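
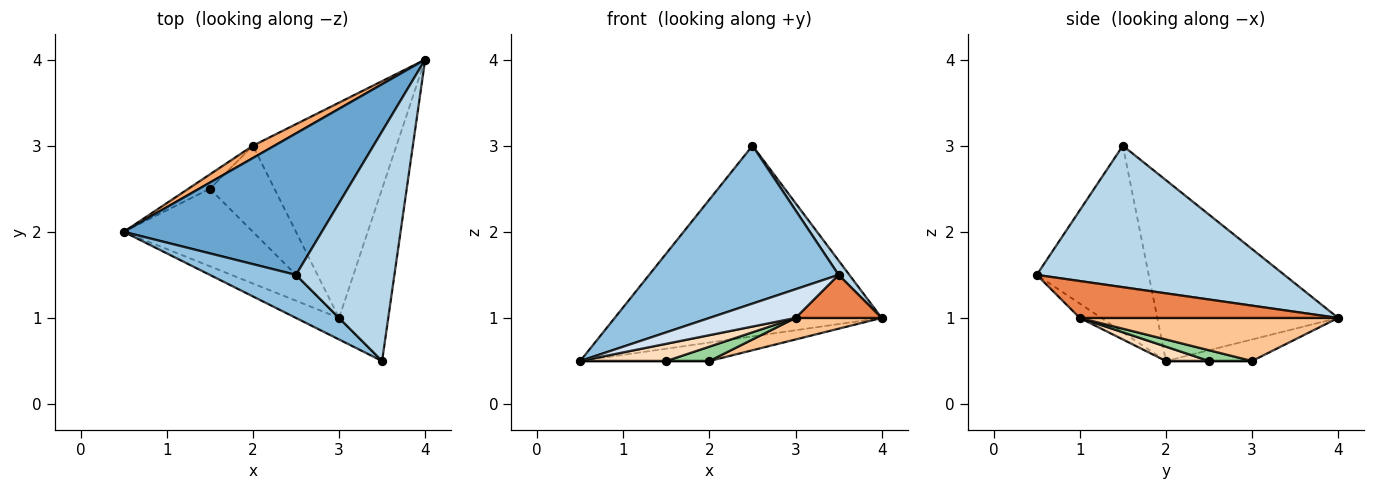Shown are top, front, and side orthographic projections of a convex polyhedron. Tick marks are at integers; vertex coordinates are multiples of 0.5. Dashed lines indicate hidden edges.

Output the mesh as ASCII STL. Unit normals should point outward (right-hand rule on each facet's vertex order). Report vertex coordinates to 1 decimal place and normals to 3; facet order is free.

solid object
 facet normal -0.478 0.705 0.523
  outer loop
   vertex 2.5 1.5 3.0
   vertex 4.0 4.0 1.0
   vertex 0.5 2.0 0.5
  endloop
 endfacet
 facet normal -0.495 -0.838 0.229
  outer loop
   vertex 2.5 1.5 3.0
   vertex 0.5 2.0 0.5
   vertex 3.5 0.5 1.5
  endloop
 endfacet
 facet normal 0.820 -0.036 0.571
  outer loop
   vertex 2.5 1.5 3.0
   vertex 3.5 0.5 1.5
   vertex 4.0 4.0 1.0
  endloop
 endfacet
 facet normal -0.196 -0.784 -0.588
  outer loop
   vertex 3.0 1.0 1.0
   vertex 3.5 0.5 1.5
   vertex 0.5 2.0 0.5
  endloop
 endfacet
 facet normal 0.588 -0.196 -0.784
  outer loop
   vertex 3.0 1.0 1.0
   vertex 4.0 4.0 1.0
   vertex 3.5 0.5 1.5
  endloop
 endfacet
 facet normal -0.485 0.728 0.485
  outer loop
   vertex 2.0 3.0 0.5
   vertex 0.5 2.0 0.5
   vertex 4.0 4.0 1.0
  endloop
 endfacet
 facet normal 0.286 -0.095 -0.953
  outer loop
   vertex 2.0 3.0 0.5
   vertex 4.0 4.0 1.0
   vertex 3.0 1.0 1.0
  endloop
 endfacet
 facet normal 0.108 -0.216 -0.970
  outer loop
   vertex 1.5 2.5 0.5
   vertex 3.0 1.0 1.0
   vertex 0.5 2.0 0.5
  endloop
 endfacet
 facet normal 0.000 0.000 -1.000
  outer loop
   vertex 1.5 2.5 0.5
   vertex 0.5 2.0 0.5
   vertex 2.0 3.0 0.5
  endloop
 endfacet
 facet normal 0.162 -0.162 -0.973
  outer loop
   vertex 1.5 2.5 0.5
   vertex 2.0 3.0 0.5
   vertex 3.0 1.0 1.0
  endloop
 endfacet
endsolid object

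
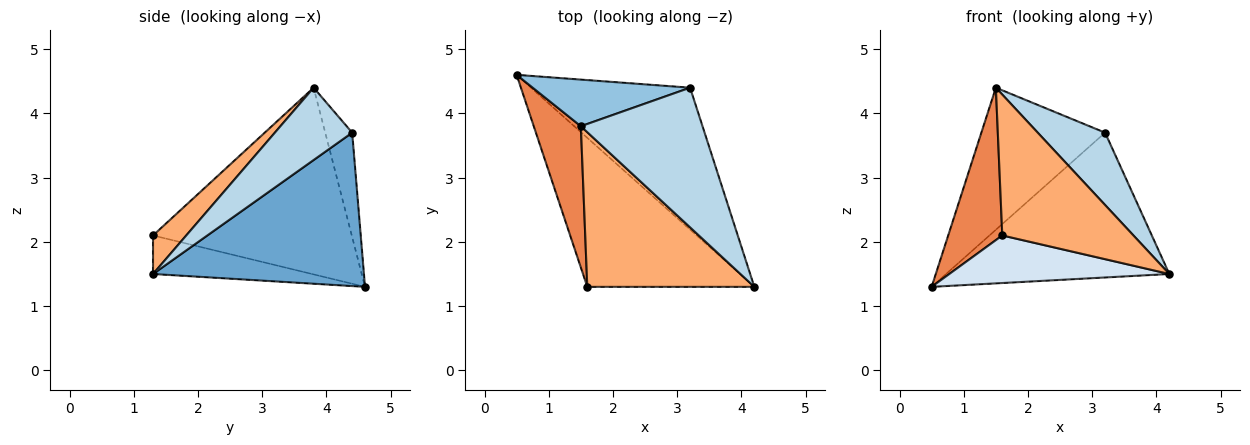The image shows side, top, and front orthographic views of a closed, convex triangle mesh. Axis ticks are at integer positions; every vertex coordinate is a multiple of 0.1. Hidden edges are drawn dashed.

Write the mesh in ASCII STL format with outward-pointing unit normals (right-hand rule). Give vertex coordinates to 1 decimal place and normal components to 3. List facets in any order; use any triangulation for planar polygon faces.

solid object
 facet normal 0.559 0.592 -0.580
  outer loop
   vertex 3.2 4.4 3.7
   vertex 4.2 1.3 1.5
   vertex 0.5 4.6 1.3
  endloop
 endfacet
 facet normal -0.203 0.930 0.305
  outer loop
   vertex 3.2 4.4 3.7
   vertex 0.5 4.6 1.3
   vertex 1.5 3.8 4.4
  endloop
 endfacet
 facet normal 0.467 -0.407 0.785
  outer loop
   vertex 3.2 4.4 3.7
   vertex 1.5 3.8 4.4
   vertex 4.2 1.3 1.5
  endloop
 endfacet
 facet normal -0.215 -0.297 -0.930
  outer loop
   vertex 1.6 1.3 2.1
   vertex 0.5 4.6 1.3
   vertex 4.2 1.3 1.5
  endloop
 endfacet
 facet normal -0.938 -0.255 0.237
  outer loop
   vertex 1.6 1.3 2.1
   vertex 1.5 3.8 4.4
   vertex 0.5 4.6 1.3
  endloop
 endfacet
 facet normal 0.168 -0.664 0.729
  outer loop
   vertex 1.6 1.3 2.1
   vertex 4.2 1.3 1.5
   vertex 1.5 3.8 4.4
  endloop
 endfacet
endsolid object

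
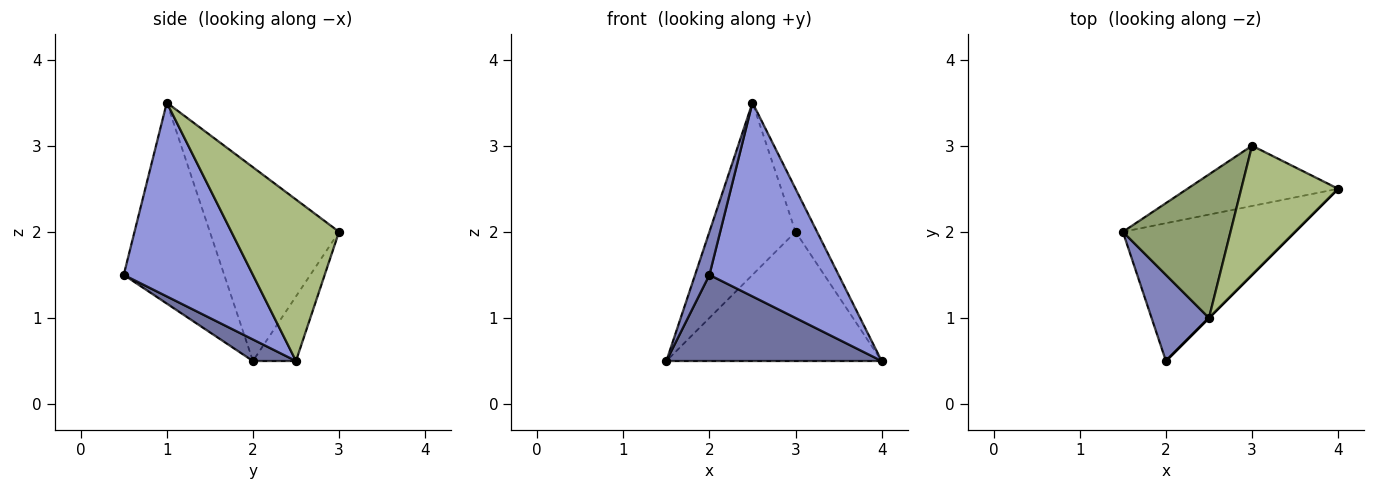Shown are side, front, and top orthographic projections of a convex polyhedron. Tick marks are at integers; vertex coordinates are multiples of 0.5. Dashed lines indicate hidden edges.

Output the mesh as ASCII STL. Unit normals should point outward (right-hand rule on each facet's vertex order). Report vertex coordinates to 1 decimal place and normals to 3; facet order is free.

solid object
 facet normal 0.105 -0.527 -0.843
  outer loop
   vertex 2.0 0.5 1.5
   vertex 1.5 2.0 0.5
   vertex 4.0 2.5 0.5
  endloop
 endfacet
 facet normal -0.953 -0.136 0.272
  outer loop
   vertex 2.5 1.0 3.5
   vertex 1.5 2.0 0.5
   vertex 2.0 0.5 1.5
  endloop
 endfacet
 facet normal 0.707 -0.707 0.000
  outer loop
   vertex 2.5 1.0 3.5
   vertex 2.0 0.5 1.5
   vertex 4.0 2.5 0.5
  endloop
 endfacet
 facet normal -0.178 0.892 -0.416
  outer loop
   vertex 3.0 3.0 2.0
   vertex 4.0 2.5 0.5
   vertex 1.5 2.0 0.5
  endloop
 endfacet
 facet normal -0.755 0.504 0.420
  outer loop
   vertex 3.0 3.0 2.0
   vertex 1.5 2.0 0.5
   vertex 2.5 1.0 3.5
  endloop
 endfacet
 facet normal 0.845 0.169 0.507
  outer loop
   vertex 3.0 3.0 2.0
   vertex 2.5 1.0 3.5
   vertex 4.0 2.5 0.5
  endloop
 endfacet
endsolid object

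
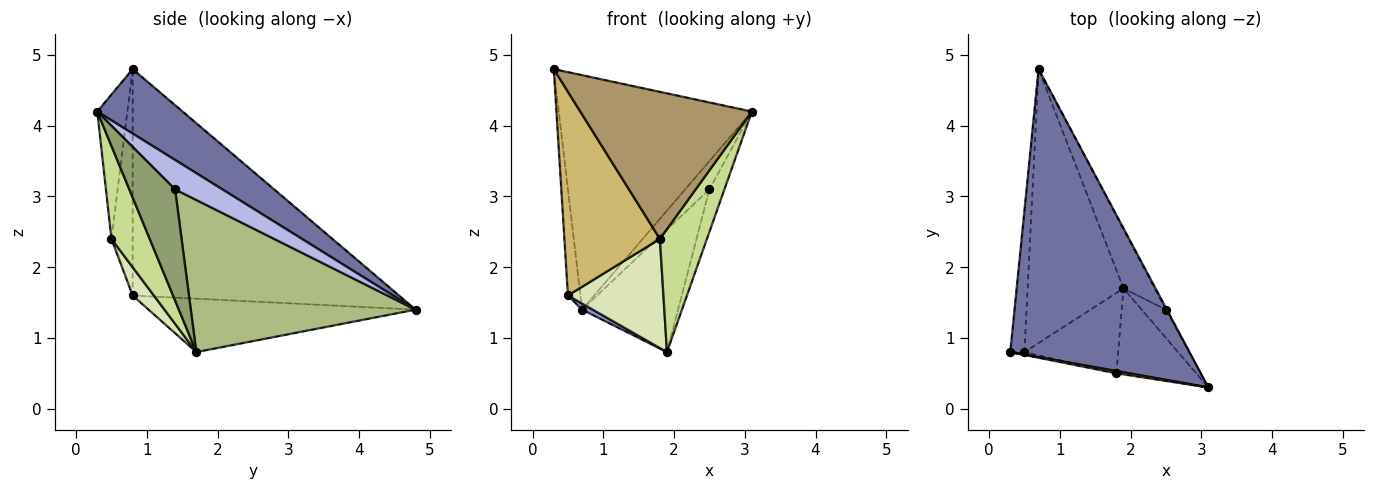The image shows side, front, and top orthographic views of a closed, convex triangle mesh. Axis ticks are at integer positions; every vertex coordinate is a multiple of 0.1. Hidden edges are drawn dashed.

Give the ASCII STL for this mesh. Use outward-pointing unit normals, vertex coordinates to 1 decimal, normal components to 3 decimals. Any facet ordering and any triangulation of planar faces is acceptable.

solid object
 facet normal 0.269 0.608 0.747
  outer loop
   vertex 0.7 4.8 1.4
   vertex 0.3 0.8 4.8
   vertex 3.1 0.3 4.2
  endloop
 endfacet
 facet normal -0.997 0.047 -0.062
  outer loop
   vertex 0.5 0.8 1.6
   vertex 0.3 0.8 4.8
   vertex 0.7 4.8 1.4
  endloop
 endfacet
 facet normal -0.487 -0.019 -0.873
  outer loop
   vertex 0.5 0.8 1.6
   vertex 0.7 4.8 1.4
   vertex 1.9 1.7 0.8
  endloop
 endfacet
 facet normal 0.889 0.457 -0.029
  outer loop
   vertex 2.5 1.4 3.1
   vertex 0.7 4.8 1.4
   vertex 3.1 0.3 4.2
  endloop
 endfacet
 facet normal 0.931 0.305 -0.203
  outer loop
   vertex 2.5 1.4 3.1
   vertex 3.1 0.3 4.2
   vertex 1.9 1.7 0.8
  endloop
 endfacet
 facet normal 0.904 0.386 -0.185
  outer loop
   vertex 2.5 1.4 3.1
   vertex 1.9 1.7 0.8
   vertex 0.7 4.8 1.4
  endloop
 endfacet
 facet normal 0.555 -0.682 -0.477
  outer loop
   vertex 1.8 0.5 2.4
   vertex 1.9 1.7 0.8
   vertex 3.1 0.3 4.2
  endloop
 endfacet
 facet normal 0.176 -0.793 -0.584
  outer loop
   vertex 1.8 0.5 2.4
   vertex 0.5 0.8 1.6
   vertex 1.9 1.7 0.8
  endloop
 endfacet
 facet normal -0.173 -0.985 0.015
  outer loop
   vertex 1.8 0.5 2.4
   vertex 3.1 0.3 4.2
   vertex 0.3 0.8 4.8
  endloop
 endfacet
 facet normal -0.217 -0.976 -0.014
  outer loop
   vertex 1.8 0.5 2.4
   vertex 0.3 0.8 4.8
   vertex 0.5 0.8 1.6
  endloop
 endfacet
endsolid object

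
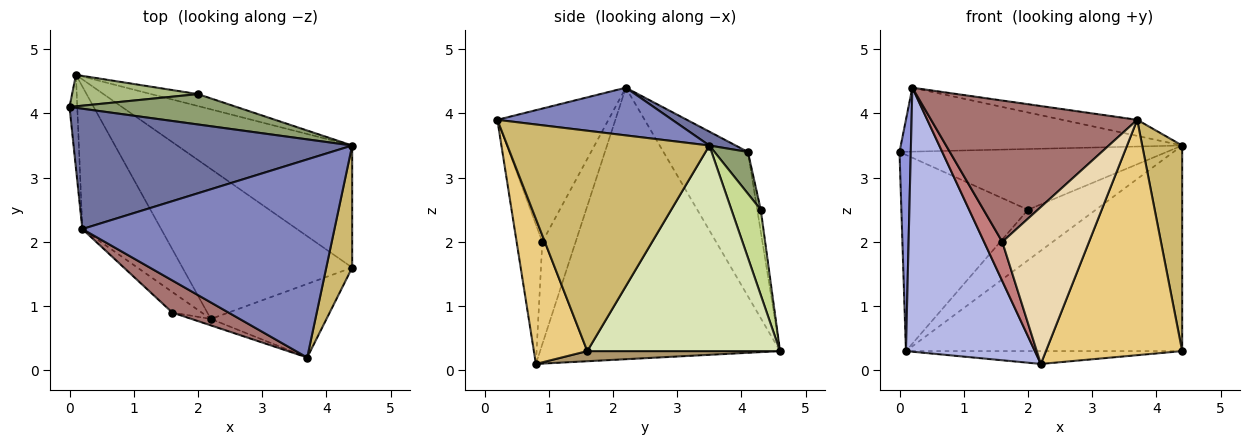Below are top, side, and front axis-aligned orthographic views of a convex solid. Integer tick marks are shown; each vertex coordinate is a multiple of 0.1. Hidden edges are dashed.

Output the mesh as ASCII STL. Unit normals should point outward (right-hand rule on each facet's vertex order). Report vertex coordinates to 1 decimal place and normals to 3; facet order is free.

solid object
 facet normal 0.044 0.469 0.882
  outer loop
   vertex 0.2 2.2 4.4
   vertex 4.4 3.5 3.5
   vertex 0.0 4.1 3.4
  endloop
 endfacet
 facet normal 0.185 0.079 0.979
  outer loop
   vertex 0.2 2.2 4.4
   vertex 3.7 0.2 3.9
   vertex 4.4 3.5 3.5
  endloop
 endfacet
 facet normal -0.990 -0.132 -0.053
  outer loop
   vertex 0.2 2.2 4.4
   vertex 0.0 4.1 3.4
   vertex 0.1 4.6 0.3
  endloop
 endfacet
 facet normal -0.853 -0.459 -0.248
  outer loop
   vertex 0.2 2.2 4.4
   vertex 0.1 4.6 0.3
   vertex 2.2 0.8 0.1
  endloop
 endfacet
 facet normal 0.111 0.889 0.444
  outer loop
   vertex 2.0 4.3 2.5
   vertex 0.0 4.1 3.4
   vertex 4.4 3.5 3.5
  endloop
 endfacet
 facet normal -0.027 0.987 0.158
  outer loop
   vertex 2.0 4.3 2.5
   vertex 0.1 4.6 0.3
   vertex 0.0 4.1 3.4
  endloop
 endfacet
 facet normal 0.387 0.897 -0.212
  outer loop
   vertex 2.0 4.3 2.5
   vertex 4.4 3.5 3.5
   vertex 0.1 4.6 0.3
  endloop
 endfacet
 facet normal 0.514 0.737 -0.438
  outer loop
   vertex 4.4 1.6 0.3
   vertex 0.1 4.6 0.3
   vertex 4.4 3.5 3.5
  endloop
 endfacet
 facet normal 0.059 0.085 -0.995
  outer loop
   vertex 4.4 1.6 0.3
   vertex 2.2 0.8 0.1
   vertex 0.1 4.6 0.3
  endloop
 endfacet
 facet normal 0.975 -0.193 0.114
  outer loop
   vertex 4.4 1.6 0.3
   vertex 4.4 3.5 3.5
   vertex 3.7 0.2 3.9
  endloop
 endfacet
 facet normal 0.350 -0.894 -0.279
  outer loop
   vertex 4.4 1.6 0.3
   vertex 3.7 0.2 3.9
   vertex 2.2 0.8 0.1
  endloop
 endfacet
 facet normal -0.284 -0.958 -0.039
  outer loop
   vertex 1.6 0.9 2.0
   vertex 2.2 0.8 0.1
   vertex 3.7 0.2 3.9
  endloop
 endfacet
 facet normal -0.465 -0.863 0.196
  outer loop
   vertex 1.6 0.9 2.0
   vertex 3.7 0.2 3.9
   vertex 0.2 2.2 4.4
  endloop
 endfacet
 facet normal -0.851 -0.465 -0.244
  outer loop
   vertex 1.6 0.9 2.0
   vertex 0.2 2.2 4.4
   vertex 2.2 0.8 0.1
  endloop
 endfacet
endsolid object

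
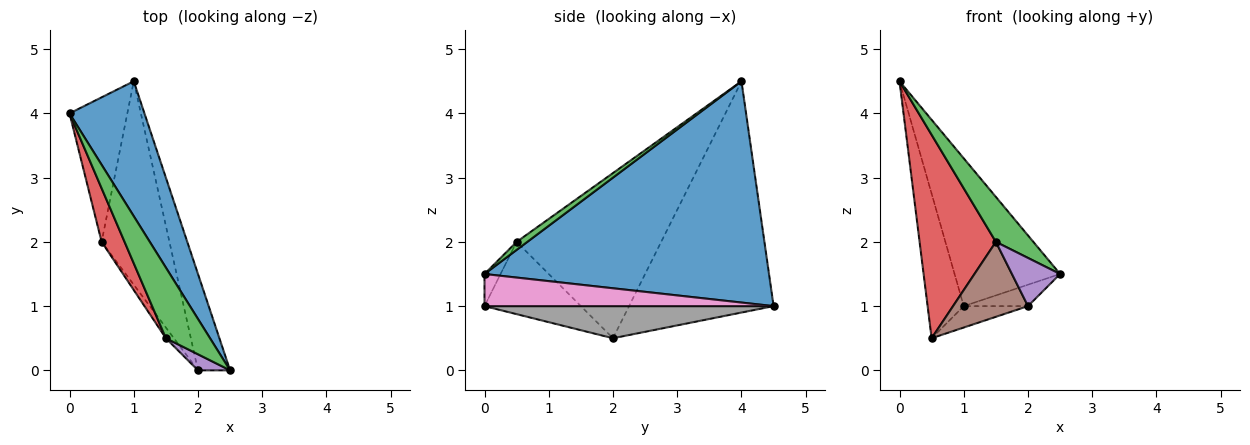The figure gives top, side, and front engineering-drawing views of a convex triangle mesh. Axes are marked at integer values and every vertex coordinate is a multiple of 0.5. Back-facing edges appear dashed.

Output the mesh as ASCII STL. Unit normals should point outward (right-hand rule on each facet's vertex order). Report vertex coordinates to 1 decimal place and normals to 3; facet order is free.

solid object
 facet normal 0.894 0.331 0.303
  outer loop
   vertex 1.0 4.5 1.0
   vertex 0.0 4.0 4.5
   vertex 2.5 0.0 1.5
  endloop
 endfacet
 facet normal -0.943 0.236 -0.236
  outer loop
   vertex 0.5 2.0 0.5
   vertex 0.0 4.0 4.5
   vertex 1.0 4.5 1.0
  endloop
 endfacet
 facet normal 0.152 -0.531 0.834
  outer loop
   vertex 1.5 0.5 2.0
   vertex 2.5 0.0 1.5
   vertex 0.0 4.0 4.5
  endloop
 endfacet
 facet normal -0.878 -0.463 0.122
  outer loop
   vertex 1.5 0.5 2.0
   vertex 0.0 4.0 4.5
   vertex 0.5 2.0 0.5
  endloop
 endfacet
 facet normal -0.302 -0.905 0.302
  outer loop
   vertex 2.0 0.0 1.0
   vertex 2.5 0.0 1.5
   vertex 1.5 0.5 2.0
  endloop
 endfacet
 facet normal -0.786 -0.612 -0.087
  outer loop
   vertex 2.0 0.0 1.0
   vertex 1.5 0.5 2.0
   vertex 0.5 2.0 0.5
  endloop
 endfacet
 facet normal 0.699 0.155 -0.699
  outer loop
   vertex 2.0 0.0 1.0
   vertex 1.0 4.5 1.0
   vertex 2.5 0.0 1.5
  endloop
 endfacet
 facet normal 0.426 0.095 -0.900
  outer loop
   vertex 2.0 0.0 1.0
   vertex 0.5 2.0 0.5
   vertex 1.0 4.5 1.0
  endloop
 endfacet
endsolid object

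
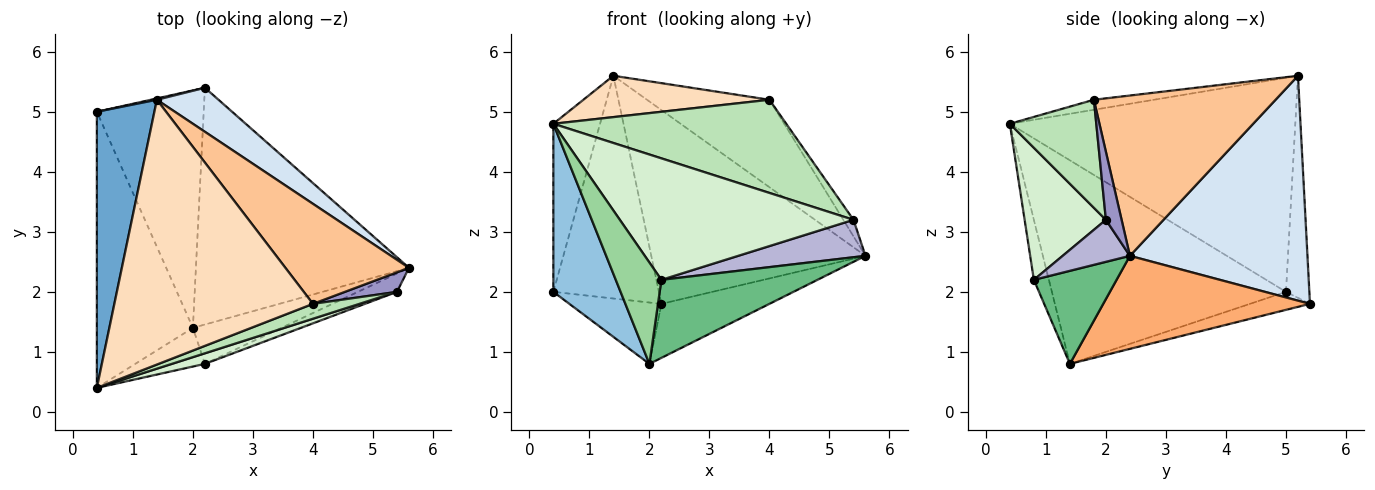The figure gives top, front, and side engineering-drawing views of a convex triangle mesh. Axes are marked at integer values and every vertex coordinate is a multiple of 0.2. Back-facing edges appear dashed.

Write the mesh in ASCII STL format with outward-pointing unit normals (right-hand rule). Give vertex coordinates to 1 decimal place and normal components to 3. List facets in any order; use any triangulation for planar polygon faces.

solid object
 facet normal -0.954 0.156 0.256
  outer loop
   vertex 1.4 5.2 5.6
   vertex 0.4 5.0 2.0
   vertex 0.4 0.4 4.8
  endloop
 endfacet
 facet normal -0.875 -0.251 -0.413
  outer loop
   vertex 2.0 1.4 0.8
   vertex 0.4 0.4 4.8
   vertex 0.4 5.0 2.0
  endloop
 endfacet
 facet normal -0.216 0.976 0.006
  outer loop
   vertex 2.2 5.4 1.8
   vertex 0.4 5.0 2.0
   vertex 1.4 5.2 5.6
  endloop
 endfacet
 facet normal 0.629 0.758 0.172
  outer loop
   vertex 2.2 5.4 1.8
   vertex 1.4 5.2 5.6
   vertex 5.6 2.4 2.6
  endloop
 endfacet
 facet normal -0.161 0.247 -0.956
  outer loop
   vertex 2.2 5.4 1.8
   vertex 2.0 1.4 0.8
   vertex 0.4 5.0 2.0
  endloop
 endfacet
 facet normal 0.392 0.205 -0.897
  outer loop
   vertex 2.2 5.4 1.8
   vertex 5.6 2.4 2.6
   vertex 2.0 1.4 0.8
  endloop
 endfacet
 facet normal 0.699 0.471 0.539
  outer loop
   vertex 4.0 1.8 5.2
   vertex 5.6 2.4 2.6
   vertex 1.4 5.2 5.6
  endloop
 endfacet
 facet normal -0.050 -0.154 0.987
  outer loop
   vertex 4.0 1.8 5.2
   vertex 1.4 5.2 5.6
   vertex 0.4 0.4 4.8
  endloop
 endfacet
 facet normal 0.428 -0.807 -0.407
  outer loop
   vertex 2.2 0.8 2.2
   vertex 2.0 1.4 0.8
   vertex 5.6 2.4 2.6
  endloop
 endfacet
 facet normal -0.294 -0.893 -0.341
  outer loop
   vertex 2.2 0.8 2.2
   vertex 0.4 0.4 4.8
   vertex 2.0 1.4 0.8
  endloop
 endfacet
 facet normal 0.344 -0.927 0.148
  outer loop
   vertex 5.4 2.0 3.2
   vertex 4.0 1.8 5.2
   vertex 0.4 0.4 4.8
  endloop
 endfacet
 facet normal 0.327 -0.941 0.082
  outer loop
   vertex 5.4 2.0 3.2
   vertex 0.4 0.4 4.8
   vertex 2.2 0.8 2.2
  endloop
 endfacet
 facet normal 0.706 0.457 0.540
  outer loop
   vertex 5.4 2.0 3.2
   vertex 5.6 2.4 2.6
   vertex 4.0 1.8 5.2
  endloop
 endfacet
 facet normal 0.429 -0.811 -0.398
  outer loop
   vertex 5.4 2.0 3.2
   vertex 2.2 0.8 2.2
   vertex 5.6 2.4 2.6
  endloop
 endfacet
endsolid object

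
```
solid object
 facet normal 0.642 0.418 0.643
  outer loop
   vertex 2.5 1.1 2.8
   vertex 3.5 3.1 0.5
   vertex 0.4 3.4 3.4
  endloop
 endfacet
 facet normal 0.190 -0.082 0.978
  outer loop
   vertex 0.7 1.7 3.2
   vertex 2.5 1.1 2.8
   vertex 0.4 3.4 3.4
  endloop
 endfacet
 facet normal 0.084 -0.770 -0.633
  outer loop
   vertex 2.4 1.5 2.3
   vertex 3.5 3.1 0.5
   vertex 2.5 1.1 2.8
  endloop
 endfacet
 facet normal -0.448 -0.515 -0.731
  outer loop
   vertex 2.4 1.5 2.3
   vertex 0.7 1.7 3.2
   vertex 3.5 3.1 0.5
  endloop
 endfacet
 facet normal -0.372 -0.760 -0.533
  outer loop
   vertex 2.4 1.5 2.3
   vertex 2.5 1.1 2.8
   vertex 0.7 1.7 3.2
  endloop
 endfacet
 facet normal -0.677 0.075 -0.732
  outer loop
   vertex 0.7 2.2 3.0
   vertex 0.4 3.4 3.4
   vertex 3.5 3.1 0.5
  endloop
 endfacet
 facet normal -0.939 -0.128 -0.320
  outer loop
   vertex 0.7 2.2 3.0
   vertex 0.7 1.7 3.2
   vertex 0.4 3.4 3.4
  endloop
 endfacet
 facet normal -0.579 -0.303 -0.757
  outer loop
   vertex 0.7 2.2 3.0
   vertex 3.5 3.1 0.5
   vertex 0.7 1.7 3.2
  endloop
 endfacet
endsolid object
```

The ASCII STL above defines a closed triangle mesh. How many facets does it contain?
8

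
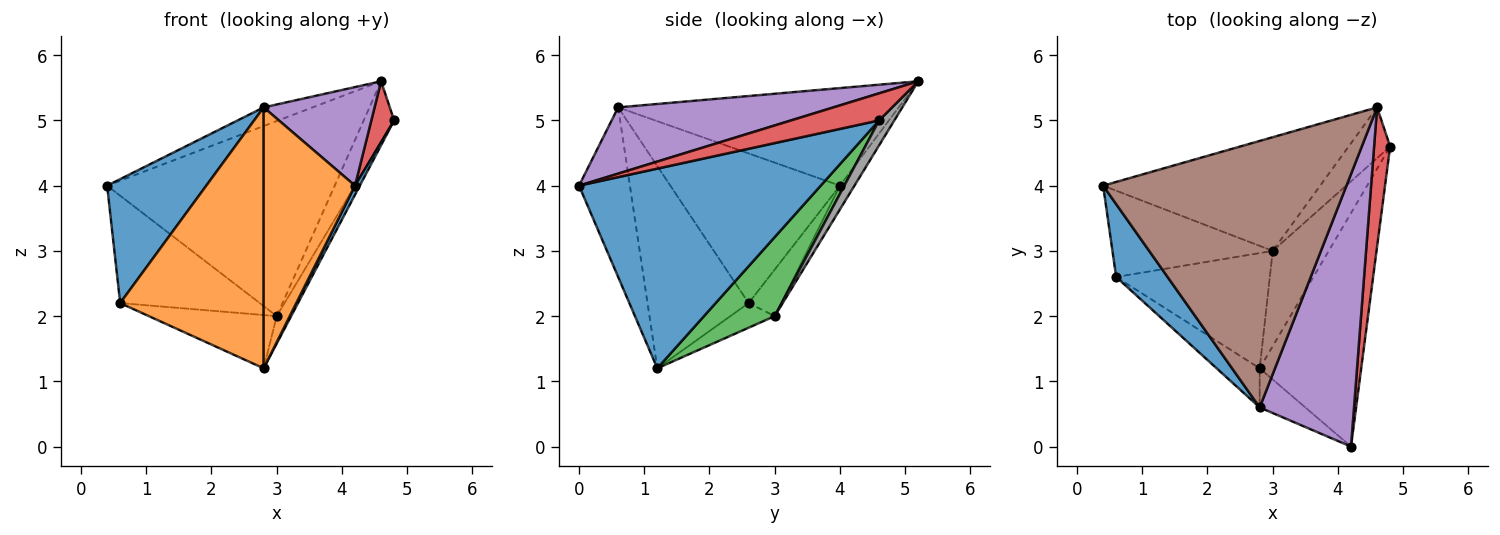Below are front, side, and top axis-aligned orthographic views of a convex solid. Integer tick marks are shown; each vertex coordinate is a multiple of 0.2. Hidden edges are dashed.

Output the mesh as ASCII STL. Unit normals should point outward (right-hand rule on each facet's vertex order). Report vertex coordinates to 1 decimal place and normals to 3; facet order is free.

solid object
 facet normal 0.891 -0.018 -0.453
  outer loop
   vertex 2.8 1.2 1.2
   vertex 4.8 4.6 5.0
   vertex 4.2 0.0 4.0
  endloop
 endfacet
 facet normal -0.483 -0.866 -0.130
  outer loop
   vertex 2.8 0.6 5.2
   vertex 2.8 1.2 1.2
   vertex 4.2 0.0 4.0
  endloop
 endfacet
 facet normal 0.805 0.164 -0.570
  outer loop
   vertex 3.0 3.0 2.0
   vertex 4.8 4.6 5.0
   vertex 2.8 1.2 1.2
  endloop
 endfacet
 facet normal 0.840 -0.218 0.498
  outer loop
   vertex 4.6 5.2 5.6
   vertex 4.2 0.0 4.0
   vertex 4.8 4.6 5.0
  endloop
 endfacet
 facet normal 0.551 -0.284 0.785
  outer loop
   vertex 4.6 5.2 5.6
   vertex 2.8 0.6 5.2
   vertex 4.2 0.0 4.0
  endloop
 endfacet
 facet normal -0.371 0.065 0.926
  outer loop
   vertex 4.6 5.2 5.6
   vertex 0.4 4.0 4.0
   vertex 2.8 0.6 5.2
  endloop
 endfacet
 facet normal -0.055 0.863 -0.503
  outer loop
   vertex 4.6 5.2 5.6
   vertex 3.0 3.0 2.0
   vertex 0.4 4.0 4.0
  endloop
 endfacet
 facet normal 0.359 0.717 -0.598
  outer loop
   vertex 4.6 5.2 5.6
   vertex 4.8 4.6 5.0
   vertex 3.0 3.0 2.0
  endloop
 endfacet
 facet normal -0.179 0.767 -0.616
  outer loop
   vertex 0.6 2.6 2.2
   vertex 0.4 4.0 4.0
   vertex 3.0 3.0 2.0
  endloop
 endfacet
 facet normal -0.144 0.415 -0.898
  outer loop
   vertex 0.6 2.6 2.2
   vertex 3.0 3.0 2.0
   vertex 2.8 1.2 1.2
  endloop
 endfacet
 facet normal -0.828 -0.484 0.284
  outer loop
   vertex 0.6 2.6 2.2
   vertex 2.8 0.6 5.2
   vertex 0.4 4.0 4.0
  endloop
 endfacet
 facet normal -0.572 -0.811 -0.122
  outer loop
   vertex 0.6 2.6 2.2
   vertex 2.8 1.2 1.2
   vertex 2.8 0.6 5.2
  endloop
 endfacet
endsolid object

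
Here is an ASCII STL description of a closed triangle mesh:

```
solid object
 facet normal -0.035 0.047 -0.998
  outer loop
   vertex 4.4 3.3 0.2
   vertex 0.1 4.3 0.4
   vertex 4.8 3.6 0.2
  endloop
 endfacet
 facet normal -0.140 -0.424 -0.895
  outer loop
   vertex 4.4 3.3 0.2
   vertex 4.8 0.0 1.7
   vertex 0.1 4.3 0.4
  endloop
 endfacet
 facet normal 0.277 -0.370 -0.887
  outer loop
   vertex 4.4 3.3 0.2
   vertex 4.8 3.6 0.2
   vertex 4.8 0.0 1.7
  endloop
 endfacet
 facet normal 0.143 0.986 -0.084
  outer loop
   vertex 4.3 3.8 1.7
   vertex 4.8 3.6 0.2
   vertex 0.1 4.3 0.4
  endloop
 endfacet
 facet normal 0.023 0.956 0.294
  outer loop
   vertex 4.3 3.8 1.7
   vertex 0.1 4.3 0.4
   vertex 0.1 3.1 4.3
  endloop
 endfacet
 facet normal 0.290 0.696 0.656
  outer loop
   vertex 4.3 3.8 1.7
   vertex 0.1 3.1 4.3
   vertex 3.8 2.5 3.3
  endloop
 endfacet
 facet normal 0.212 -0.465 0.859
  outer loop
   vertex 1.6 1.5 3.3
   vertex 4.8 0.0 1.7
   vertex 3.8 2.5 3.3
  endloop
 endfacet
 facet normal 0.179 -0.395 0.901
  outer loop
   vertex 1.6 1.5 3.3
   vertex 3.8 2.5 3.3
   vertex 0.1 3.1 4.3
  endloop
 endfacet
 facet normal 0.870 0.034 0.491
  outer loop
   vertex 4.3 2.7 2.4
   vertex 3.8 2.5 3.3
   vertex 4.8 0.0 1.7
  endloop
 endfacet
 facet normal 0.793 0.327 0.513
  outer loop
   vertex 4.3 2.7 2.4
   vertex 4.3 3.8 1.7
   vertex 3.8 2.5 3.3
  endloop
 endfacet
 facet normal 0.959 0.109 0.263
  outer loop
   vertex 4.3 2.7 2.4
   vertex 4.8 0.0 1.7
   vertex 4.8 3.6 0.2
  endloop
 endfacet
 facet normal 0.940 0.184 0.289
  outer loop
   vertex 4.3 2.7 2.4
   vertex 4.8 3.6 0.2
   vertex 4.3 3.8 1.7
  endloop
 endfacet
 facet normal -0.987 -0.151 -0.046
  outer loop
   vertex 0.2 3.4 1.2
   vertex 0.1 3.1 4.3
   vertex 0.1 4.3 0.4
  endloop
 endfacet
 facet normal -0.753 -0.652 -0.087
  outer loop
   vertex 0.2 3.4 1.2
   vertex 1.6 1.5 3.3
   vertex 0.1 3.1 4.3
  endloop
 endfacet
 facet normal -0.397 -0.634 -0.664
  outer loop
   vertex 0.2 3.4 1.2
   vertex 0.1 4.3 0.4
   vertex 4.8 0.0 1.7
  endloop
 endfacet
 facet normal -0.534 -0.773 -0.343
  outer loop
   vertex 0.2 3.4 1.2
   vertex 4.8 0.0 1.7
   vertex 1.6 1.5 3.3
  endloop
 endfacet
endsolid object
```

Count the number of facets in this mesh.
16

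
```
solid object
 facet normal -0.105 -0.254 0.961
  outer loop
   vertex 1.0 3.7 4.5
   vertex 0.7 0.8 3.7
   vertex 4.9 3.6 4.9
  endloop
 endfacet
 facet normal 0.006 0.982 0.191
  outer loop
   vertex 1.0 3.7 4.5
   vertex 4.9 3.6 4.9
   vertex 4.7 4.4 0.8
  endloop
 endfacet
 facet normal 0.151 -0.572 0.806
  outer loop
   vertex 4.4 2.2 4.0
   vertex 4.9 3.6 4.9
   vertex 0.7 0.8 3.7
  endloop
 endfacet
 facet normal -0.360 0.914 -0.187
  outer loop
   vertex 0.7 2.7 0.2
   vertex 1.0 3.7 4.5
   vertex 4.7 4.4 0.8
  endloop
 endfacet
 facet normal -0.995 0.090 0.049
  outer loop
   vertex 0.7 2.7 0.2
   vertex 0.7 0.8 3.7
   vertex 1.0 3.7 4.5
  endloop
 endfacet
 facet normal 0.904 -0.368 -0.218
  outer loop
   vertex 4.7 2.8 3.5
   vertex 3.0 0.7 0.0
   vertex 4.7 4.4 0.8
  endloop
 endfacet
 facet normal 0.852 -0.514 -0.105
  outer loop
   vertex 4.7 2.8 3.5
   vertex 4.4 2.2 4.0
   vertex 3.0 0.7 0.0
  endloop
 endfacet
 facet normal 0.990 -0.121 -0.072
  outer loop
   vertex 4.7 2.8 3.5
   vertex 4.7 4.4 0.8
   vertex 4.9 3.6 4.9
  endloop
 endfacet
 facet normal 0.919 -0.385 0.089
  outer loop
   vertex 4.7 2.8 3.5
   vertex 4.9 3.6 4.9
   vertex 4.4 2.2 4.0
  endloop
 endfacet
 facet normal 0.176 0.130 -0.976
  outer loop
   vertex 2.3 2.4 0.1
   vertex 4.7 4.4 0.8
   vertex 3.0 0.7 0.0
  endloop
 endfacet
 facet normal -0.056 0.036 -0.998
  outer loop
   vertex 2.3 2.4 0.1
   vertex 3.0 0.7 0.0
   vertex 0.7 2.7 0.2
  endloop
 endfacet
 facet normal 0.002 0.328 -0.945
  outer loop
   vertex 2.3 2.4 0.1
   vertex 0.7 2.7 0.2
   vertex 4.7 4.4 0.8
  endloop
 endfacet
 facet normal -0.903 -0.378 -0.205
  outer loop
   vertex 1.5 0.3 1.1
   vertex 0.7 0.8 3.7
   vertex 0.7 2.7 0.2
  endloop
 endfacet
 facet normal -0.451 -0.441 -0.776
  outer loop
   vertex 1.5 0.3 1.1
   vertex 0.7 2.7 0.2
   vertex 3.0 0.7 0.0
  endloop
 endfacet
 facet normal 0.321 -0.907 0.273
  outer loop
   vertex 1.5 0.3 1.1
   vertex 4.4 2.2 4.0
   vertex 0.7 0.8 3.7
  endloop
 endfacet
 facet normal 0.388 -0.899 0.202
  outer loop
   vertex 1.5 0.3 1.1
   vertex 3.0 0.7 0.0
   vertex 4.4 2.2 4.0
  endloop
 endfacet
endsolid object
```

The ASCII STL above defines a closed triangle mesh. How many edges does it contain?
24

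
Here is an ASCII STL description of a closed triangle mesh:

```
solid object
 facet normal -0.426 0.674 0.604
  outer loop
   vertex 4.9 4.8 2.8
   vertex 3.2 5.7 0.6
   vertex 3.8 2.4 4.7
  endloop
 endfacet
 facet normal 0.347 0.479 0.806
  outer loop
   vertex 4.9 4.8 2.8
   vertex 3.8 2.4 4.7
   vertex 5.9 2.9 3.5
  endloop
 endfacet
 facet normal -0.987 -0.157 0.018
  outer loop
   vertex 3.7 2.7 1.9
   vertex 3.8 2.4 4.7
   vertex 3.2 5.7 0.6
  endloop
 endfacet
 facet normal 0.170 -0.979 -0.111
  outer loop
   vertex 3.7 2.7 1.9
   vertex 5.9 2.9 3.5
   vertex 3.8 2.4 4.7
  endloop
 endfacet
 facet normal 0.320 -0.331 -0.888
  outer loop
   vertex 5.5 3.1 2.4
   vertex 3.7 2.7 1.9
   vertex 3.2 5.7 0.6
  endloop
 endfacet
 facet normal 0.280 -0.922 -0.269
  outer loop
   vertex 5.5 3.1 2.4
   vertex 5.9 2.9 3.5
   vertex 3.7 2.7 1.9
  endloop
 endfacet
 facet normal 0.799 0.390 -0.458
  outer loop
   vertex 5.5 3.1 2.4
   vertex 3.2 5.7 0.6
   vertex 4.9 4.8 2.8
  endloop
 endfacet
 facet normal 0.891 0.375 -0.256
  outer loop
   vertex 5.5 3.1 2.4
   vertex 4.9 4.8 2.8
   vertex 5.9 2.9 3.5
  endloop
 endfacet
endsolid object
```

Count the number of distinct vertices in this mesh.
6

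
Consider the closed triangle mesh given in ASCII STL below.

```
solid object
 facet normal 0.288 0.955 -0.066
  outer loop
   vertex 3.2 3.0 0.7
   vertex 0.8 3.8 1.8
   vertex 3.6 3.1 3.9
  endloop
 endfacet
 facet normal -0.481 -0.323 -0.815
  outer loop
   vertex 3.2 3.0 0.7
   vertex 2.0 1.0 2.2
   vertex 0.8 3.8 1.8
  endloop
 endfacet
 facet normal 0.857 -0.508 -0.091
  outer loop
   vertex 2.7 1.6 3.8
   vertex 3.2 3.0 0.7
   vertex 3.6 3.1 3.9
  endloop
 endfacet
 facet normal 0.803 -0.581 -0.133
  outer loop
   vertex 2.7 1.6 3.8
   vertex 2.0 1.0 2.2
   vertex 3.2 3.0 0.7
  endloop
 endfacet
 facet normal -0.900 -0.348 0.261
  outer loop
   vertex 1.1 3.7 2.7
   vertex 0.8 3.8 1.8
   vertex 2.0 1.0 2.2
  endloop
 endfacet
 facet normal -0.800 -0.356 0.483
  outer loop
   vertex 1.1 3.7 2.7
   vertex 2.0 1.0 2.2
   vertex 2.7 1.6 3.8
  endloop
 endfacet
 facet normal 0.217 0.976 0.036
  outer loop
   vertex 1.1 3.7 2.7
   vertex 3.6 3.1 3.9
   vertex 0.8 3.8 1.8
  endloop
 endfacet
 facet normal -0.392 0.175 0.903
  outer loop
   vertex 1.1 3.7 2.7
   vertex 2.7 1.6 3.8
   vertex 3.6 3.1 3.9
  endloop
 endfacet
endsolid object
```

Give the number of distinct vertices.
6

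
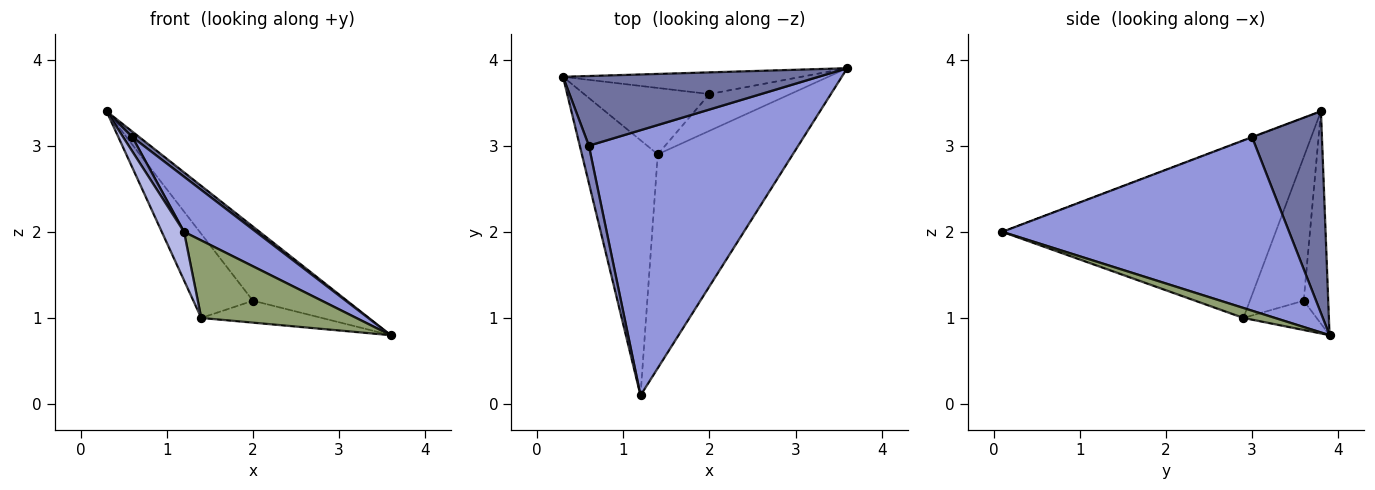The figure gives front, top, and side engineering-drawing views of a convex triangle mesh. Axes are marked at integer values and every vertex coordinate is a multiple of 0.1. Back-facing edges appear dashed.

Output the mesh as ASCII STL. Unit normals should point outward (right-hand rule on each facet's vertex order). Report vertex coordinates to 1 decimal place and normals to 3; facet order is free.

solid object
 facet normal 0.619 -0.062 0.783
  outer loop
   vertex 0.6 3.0 3.1
   vertex 3.6 3.9 0.8
   vertex 0.3 3.8 3.4
  endloop
 endfacet
 facet normal -0.024 -0.359 0.933
  outer loop
   vertex 0.6 3.0 3.1
   vertex 0.3 3.8 3.4
   vertex 1.2 0.1 2.0
  endloop
 endfacet
 facet normal 0.630 -0.158 0.760
  outer loop
   vertex 0.6 3.0 3.1
   vertex 1.2 0.1 2.0
   vertex 3.6 3.9 0.8
  endloop
 endfacet
 facet normal -0.917 -0.075 -0.392
  outer loop
   vertex 1.4 2.9 1.0
   vertex 1.2 0.1 2.0
   vertex 0.3 3.8 3.4
  endloop
 endfacet
 facet normal 0.069 -0.340 -0.938
  outer loop
   vertex 1.4 2.9 1.0
   vertex 3.6 3.9 0.8
   vertex 1.2 0.1 2.0
  endloop
 endfacet
 facet normal -0.243 0.931 -0.272
  outer loop
   vertex 2.0 3.6 1.2
   vertex 0.3 3.8 3.4
   vertex 3.6 3.9 0.8
  endloop
 endfacet
 facet normal -0.579 0.640 -0.505
  outer loop
   vertex 2.0 3.6 1.2
   vertex 1.4 2.9 1.0
   vertex 0.3 3.8 3.4
  endloop
 endfacet
 facet normal -0.297 0.489 -0.820
  outer loop
   vertex 2.0 3.6 1.2
   vertex 3.6 3.9 0.8
   vertex 1.4 2.9 1.0
  endloop
 endfacet
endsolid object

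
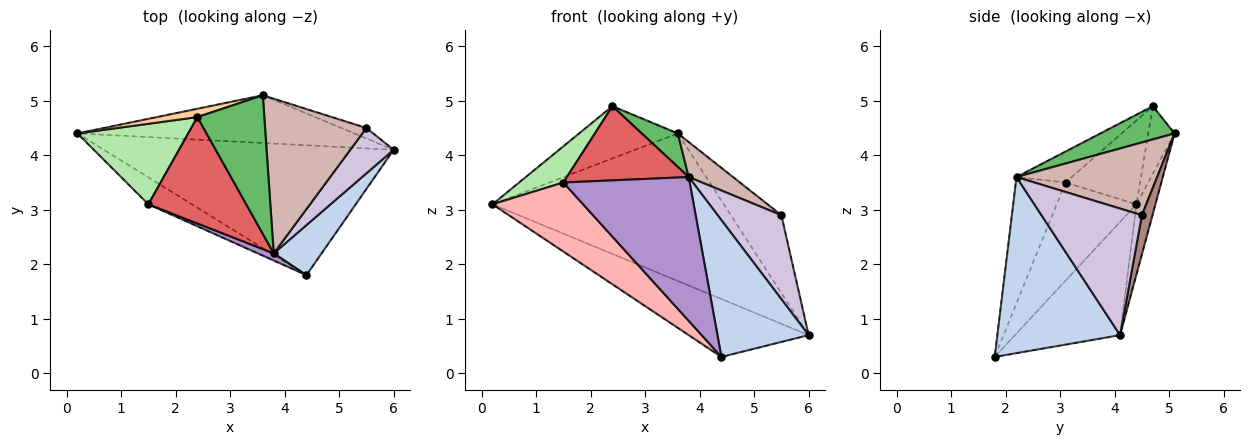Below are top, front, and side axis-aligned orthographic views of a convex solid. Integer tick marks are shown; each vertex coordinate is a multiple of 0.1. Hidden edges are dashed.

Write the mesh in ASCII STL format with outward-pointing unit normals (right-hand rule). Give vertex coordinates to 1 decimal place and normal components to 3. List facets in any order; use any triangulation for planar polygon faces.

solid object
 facet normal -0.336 0.383 -0.860
  outer loop
   vertex 4.4 1.8 0.3
   vertex 0.2 4.4 3.1
   vertex 6.0 4.1 0.7
  endloop
 endfacet
 facet normal 0.784 -0.583 0.213
  outer loop
   vertex 3.8 2.2 3.6
   vertex 4.4 1.8 0.3
   vertex 6.0 4.1 0.7
  endloop
 endfacet
 facet normal -0.078 0.949 -0.307
  outer loop
   vertex 3.6 5.1 4.4
   vertex 6.0 4.1 0.7
   vertex 0.2 4.4 3.1
  endloop
 endfacet
 facet normal -0.255 0.955 0.152
  outer loop
   vertex 3.6 5.1 4.4
   vertex 0.2 4.4 3.1
   vertex 2.4 4.7 4.9
  endloop
 endfacet
 facet normal 0.435 -0.211 0.875
  outer loop
   vertex 3.6 5.1 4.4
   vertex 2.4 4.7 4.9
   vertex 3.8 2.2 3.6
  endloop
 endfacet
 facet normal -0.568 -0.337 0.751
  outer loop
   vertex 1.5 3.1 3.5
   vertex 2.4 4.7 4.9
   vertex 0.2 4.4 3.1
  endloop
 endfacet
 facet normal -0.251 -0.554 0.794
  outer loop
   vertex 1.5 3.1 3.5
   vertex 3.8 2.2 3.6
   vertex 2.4 4.7 4.9
  endloop
 endfacet
 facet normal -0.634 -0.720 -0.282
  outer loop
   vertex 1.5 3.1 3.5
   vertex 0.2 4.4 3.1
   vertex 4.4 1.8 0.3
  endloop
 endfacet
 facet normal -0.366 -0.930 0.046
  outer loop
   vertex 1.5 3.1 3.5
   vertex 4.4 1.8 0.3
   vertex 3.8 2.2 3.6
  endloop
 endfacet
 facet normal 0.811 -0.515 0.278
  outer loop
   vertex 5.5 4.5 2.9
   vertex 3.8 2.2 3.6
   vertex 6.0 4.1 0.7
  endloop
 endfacet
 facet normal 0.204 0.970 -0.130
  outer loop
   vertex 5.5 4.5 2.9
   vertex 6.0 4.1 0.7
   vertex 3.6 5.1 4.4
  endloop
 endfacet
 facet normal 0.574 -0.181 0.799
  outer loop
   vertex 5.5 4.5 2.9
   vertex 3.6 5.1 4.4
   vertex 3.8 2.2 3.6
  endloop
 endfacet
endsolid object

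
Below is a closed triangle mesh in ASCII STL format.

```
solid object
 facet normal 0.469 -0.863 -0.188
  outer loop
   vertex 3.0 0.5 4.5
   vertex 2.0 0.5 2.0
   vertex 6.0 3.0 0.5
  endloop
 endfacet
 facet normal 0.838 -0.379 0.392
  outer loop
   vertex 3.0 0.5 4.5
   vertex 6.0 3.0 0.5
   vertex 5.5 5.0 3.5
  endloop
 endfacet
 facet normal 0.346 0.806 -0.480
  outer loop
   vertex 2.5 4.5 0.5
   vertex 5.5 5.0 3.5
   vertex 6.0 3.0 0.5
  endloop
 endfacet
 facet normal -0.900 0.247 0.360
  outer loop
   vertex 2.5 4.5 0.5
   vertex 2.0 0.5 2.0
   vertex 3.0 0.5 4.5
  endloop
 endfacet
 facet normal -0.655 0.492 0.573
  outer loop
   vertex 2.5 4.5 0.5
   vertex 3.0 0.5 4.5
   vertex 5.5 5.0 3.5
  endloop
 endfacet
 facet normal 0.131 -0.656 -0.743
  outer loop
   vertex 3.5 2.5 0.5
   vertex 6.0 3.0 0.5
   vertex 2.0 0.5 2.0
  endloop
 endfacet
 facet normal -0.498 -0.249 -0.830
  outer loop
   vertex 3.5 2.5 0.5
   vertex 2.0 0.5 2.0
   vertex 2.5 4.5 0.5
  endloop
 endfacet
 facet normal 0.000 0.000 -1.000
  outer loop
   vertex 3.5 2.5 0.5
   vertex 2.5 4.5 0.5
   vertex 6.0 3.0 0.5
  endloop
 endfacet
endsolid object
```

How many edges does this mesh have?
12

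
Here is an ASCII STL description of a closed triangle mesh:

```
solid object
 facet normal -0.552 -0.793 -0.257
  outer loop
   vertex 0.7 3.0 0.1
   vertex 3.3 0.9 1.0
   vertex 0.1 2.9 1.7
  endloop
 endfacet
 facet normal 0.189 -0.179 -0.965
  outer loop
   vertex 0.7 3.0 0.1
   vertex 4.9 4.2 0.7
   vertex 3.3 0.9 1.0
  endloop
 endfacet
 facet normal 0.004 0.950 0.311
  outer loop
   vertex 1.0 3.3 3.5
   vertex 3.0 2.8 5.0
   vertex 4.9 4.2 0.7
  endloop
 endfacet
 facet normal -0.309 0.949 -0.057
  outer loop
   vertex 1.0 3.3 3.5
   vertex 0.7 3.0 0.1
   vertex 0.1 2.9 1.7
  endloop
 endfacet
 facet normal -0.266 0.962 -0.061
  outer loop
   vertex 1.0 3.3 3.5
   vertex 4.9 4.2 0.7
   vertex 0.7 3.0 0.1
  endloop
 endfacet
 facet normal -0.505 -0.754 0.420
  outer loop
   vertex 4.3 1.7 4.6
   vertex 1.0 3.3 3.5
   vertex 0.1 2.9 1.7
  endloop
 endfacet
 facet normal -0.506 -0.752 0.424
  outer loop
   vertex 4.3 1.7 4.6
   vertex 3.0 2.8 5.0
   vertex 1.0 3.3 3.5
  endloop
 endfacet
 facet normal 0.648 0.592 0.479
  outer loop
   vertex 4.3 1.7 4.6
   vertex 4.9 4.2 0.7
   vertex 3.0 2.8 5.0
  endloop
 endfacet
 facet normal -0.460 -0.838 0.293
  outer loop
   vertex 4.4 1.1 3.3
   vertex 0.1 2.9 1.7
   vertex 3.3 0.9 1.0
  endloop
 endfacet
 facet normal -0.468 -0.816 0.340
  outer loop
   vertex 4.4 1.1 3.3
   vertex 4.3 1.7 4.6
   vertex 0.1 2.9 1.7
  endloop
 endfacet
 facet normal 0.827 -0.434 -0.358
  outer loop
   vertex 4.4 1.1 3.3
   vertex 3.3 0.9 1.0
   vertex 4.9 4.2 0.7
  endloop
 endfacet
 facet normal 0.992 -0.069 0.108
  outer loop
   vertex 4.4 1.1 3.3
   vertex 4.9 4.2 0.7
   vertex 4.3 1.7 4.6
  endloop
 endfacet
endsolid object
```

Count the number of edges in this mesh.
18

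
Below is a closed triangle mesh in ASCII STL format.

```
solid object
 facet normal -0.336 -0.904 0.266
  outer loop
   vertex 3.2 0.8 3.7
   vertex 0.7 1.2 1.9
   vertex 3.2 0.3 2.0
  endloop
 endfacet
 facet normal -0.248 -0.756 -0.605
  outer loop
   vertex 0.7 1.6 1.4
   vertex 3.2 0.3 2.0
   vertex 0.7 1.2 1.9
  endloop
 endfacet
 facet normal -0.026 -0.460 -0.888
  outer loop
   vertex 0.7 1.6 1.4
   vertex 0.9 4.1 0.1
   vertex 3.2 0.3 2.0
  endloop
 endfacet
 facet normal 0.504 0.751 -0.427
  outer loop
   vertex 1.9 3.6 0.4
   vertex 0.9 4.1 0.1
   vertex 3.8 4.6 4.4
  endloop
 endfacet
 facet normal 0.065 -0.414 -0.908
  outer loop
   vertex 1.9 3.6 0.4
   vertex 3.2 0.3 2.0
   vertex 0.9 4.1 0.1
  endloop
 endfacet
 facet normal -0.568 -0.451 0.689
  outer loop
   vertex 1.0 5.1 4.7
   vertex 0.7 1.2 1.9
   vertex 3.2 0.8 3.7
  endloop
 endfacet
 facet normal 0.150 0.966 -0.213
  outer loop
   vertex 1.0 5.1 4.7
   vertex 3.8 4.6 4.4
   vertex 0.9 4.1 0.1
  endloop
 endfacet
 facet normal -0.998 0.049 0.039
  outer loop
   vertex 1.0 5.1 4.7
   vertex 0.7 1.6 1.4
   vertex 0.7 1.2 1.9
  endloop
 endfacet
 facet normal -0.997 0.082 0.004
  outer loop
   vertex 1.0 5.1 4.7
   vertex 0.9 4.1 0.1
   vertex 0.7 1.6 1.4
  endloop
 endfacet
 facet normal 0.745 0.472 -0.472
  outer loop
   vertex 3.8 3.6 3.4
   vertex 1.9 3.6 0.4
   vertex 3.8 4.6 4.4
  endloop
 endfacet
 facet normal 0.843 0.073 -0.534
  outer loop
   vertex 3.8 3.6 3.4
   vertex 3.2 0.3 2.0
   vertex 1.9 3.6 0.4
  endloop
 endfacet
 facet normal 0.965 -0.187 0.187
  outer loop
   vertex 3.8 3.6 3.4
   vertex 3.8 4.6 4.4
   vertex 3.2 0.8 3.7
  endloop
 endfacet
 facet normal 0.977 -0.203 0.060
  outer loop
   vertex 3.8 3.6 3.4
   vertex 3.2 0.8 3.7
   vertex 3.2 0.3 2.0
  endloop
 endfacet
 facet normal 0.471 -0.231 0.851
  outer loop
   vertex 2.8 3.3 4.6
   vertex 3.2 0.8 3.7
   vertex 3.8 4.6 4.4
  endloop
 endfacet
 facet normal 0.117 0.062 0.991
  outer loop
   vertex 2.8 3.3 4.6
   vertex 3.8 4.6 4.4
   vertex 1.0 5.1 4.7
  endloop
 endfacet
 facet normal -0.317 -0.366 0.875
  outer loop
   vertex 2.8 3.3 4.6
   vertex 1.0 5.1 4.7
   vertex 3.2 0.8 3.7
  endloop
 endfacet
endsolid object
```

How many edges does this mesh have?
24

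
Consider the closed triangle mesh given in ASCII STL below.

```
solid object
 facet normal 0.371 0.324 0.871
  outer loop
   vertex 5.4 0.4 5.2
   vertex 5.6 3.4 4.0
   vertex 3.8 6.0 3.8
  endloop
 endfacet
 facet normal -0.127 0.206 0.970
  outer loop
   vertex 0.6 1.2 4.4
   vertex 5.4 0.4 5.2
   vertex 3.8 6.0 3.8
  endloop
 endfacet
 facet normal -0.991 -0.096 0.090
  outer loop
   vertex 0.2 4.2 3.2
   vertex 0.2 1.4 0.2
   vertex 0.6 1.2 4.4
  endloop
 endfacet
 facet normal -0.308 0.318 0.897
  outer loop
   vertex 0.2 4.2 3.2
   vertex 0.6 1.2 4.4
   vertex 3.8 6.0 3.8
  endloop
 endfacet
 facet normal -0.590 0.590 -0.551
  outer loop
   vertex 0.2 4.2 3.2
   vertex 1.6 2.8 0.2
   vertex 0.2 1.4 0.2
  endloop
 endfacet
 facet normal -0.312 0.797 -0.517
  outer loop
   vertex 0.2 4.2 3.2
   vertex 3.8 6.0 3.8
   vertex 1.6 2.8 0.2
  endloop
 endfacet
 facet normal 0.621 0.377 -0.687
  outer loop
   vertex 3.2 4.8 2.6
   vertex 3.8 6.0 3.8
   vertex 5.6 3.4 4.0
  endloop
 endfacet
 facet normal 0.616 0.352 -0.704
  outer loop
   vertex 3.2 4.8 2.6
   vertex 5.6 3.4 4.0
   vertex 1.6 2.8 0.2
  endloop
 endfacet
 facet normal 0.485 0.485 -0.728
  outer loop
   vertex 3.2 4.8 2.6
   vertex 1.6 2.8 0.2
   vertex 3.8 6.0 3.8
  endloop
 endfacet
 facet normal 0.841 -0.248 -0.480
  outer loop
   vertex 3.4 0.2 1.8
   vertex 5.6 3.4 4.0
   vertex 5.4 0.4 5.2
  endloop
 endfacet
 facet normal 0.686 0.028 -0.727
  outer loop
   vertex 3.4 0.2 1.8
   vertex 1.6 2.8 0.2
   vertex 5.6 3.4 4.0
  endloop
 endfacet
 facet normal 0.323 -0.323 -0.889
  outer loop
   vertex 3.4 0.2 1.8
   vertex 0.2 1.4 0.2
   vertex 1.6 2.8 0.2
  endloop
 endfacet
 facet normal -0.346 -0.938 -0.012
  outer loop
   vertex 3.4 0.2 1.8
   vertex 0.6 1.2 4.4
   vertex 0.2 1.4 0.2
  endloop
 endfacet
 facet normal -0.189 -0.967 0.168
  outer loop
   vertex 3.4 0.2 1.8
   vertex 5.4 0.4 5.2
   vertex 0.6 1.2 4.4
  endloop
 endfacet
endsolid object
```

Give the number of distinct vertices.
9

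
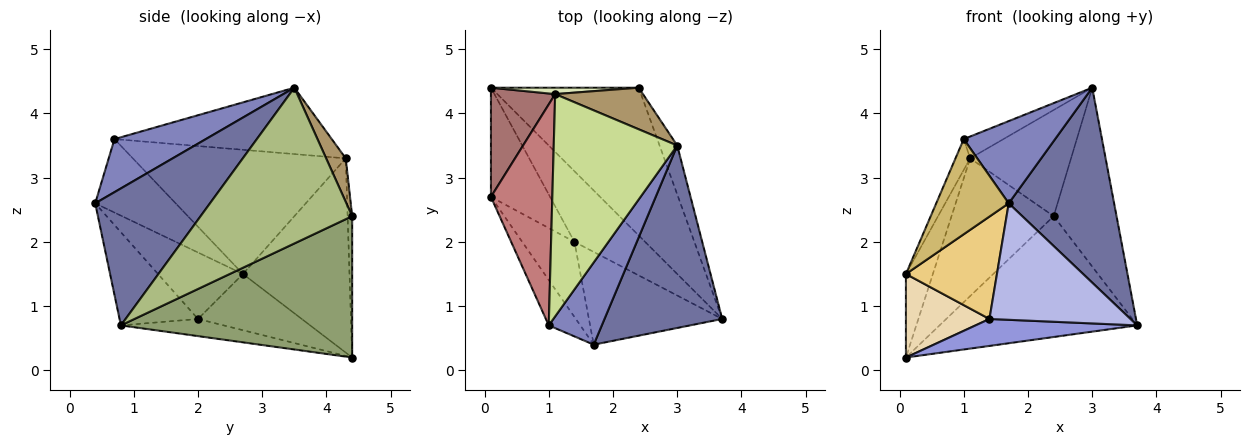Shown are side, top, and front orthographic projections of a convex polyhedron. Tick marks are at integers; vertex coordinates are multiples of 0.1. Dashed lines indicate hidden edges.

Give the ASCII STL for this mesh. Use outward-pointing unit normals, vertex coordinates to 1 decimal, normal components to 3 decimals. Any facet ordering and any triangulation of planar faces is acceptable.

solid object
 facet normal 0.622 -0.572 0.535
  outer loop
   vertex 3.0 3.5 4.4
   vertex 1.7 0.4 2.6
   vertex 3.7 0.8 0.7
  endloop
 endfacet
 facet normal 0.577 -0.577 0.577
  outer loop
   vertex 1.0 0.7 3.6
   vertex 1.7 0.4 2.6
   vertex 3.0 3.5 4.4
  endloop
 endfacet
 facet normal -0.221 -0.347 -0.911
  outer loop
   vertex 1.4 2.0 0.8
   vertex 0.1 4.4 0.2
   vertex 3.7 0.8 0.7
  endloop
 endfacet
 facet normal -0.399 -0.717 -0.571
  outer loop
   vertex 1.4 2.0 0.8
   vertex 3.7 0.8 0.7
   vertex 1.7 0.4 2.6
  endloop
 endfacet
 facet normal 0.595 0.509 -0.622
  outer loop
   vertex 2.4 4.4 2.4
   vertex 3.7 0.8 0.7
   vertex 0.1 4.4 0.2
  endloop
 endfacet
 facet normal 0.919 0.381 -0.104
  outer loop
   vertex 2.4 4.4 2.4
   vertex 3.0 3.5 4.4
   vertex 3.7 0.8 0.7
  endloop
 endfacet
 facet normal -0.472 0.086 0.878
  outer loop
   vertex 1.1 4.3 3.3
   vertex 1.0 0.7 3.6
   vertex 3.0 3.5 4.4
  endloop
 endfacet
 facet normal -0.045 0.998 0.047
  outer loop
   vertex 1.1 4.3 3.3
   vertex 2.4 4.4 2.4
   vertex 0.1 4.4 0.2
  endloop
 endfacet
 facet normal 0.178 0.916 0.359
  outer loop
   vertex 1.1 4.3 3.3
   vertex 3.0 3.5 4.4
   vertex 2.4 4.4 2.4
  endloop
 endfacet
 facet normal -0.708 -0.638 -0.304
  outer loop
   vertex 0.1 2.7 1.5
   vertex 1.7 0.4 2.6
   vertex 1.0 0.7 3.6
  endloop
 endfacet
 facet normal -0.601 -0.644 -0.472
  outer loop
   vertex 0.1 2.7 1.5
   vertex 1.4 2.0 0.8
   vertex 1.7 0.4 2.6
  endloop
 endfacet
 facet normal -0.602 -0.485 -0.634
  outer loop
   vertex 0.1 2.7 1.5
   vertex 0.1 4.4 0.2
   vertex 1.4 2.0 0.8
  endloop
 endfacet
 facet normal -0.923 0.233 0.305
  outer loop
   vertex 0.1 2.7 1.5
   vertex 1.1 4.3 3.3
   vertex 0.1 4.4 0.2
  endloop
 endfacet
 facet normal -0.895 0.062 0.442
  outer loop
   vertex 0.1 2.7 1.5
   vertex 1.0 0.7 3.6
   vertex 1.1 4.3 3.3
  endloop
 endfacet
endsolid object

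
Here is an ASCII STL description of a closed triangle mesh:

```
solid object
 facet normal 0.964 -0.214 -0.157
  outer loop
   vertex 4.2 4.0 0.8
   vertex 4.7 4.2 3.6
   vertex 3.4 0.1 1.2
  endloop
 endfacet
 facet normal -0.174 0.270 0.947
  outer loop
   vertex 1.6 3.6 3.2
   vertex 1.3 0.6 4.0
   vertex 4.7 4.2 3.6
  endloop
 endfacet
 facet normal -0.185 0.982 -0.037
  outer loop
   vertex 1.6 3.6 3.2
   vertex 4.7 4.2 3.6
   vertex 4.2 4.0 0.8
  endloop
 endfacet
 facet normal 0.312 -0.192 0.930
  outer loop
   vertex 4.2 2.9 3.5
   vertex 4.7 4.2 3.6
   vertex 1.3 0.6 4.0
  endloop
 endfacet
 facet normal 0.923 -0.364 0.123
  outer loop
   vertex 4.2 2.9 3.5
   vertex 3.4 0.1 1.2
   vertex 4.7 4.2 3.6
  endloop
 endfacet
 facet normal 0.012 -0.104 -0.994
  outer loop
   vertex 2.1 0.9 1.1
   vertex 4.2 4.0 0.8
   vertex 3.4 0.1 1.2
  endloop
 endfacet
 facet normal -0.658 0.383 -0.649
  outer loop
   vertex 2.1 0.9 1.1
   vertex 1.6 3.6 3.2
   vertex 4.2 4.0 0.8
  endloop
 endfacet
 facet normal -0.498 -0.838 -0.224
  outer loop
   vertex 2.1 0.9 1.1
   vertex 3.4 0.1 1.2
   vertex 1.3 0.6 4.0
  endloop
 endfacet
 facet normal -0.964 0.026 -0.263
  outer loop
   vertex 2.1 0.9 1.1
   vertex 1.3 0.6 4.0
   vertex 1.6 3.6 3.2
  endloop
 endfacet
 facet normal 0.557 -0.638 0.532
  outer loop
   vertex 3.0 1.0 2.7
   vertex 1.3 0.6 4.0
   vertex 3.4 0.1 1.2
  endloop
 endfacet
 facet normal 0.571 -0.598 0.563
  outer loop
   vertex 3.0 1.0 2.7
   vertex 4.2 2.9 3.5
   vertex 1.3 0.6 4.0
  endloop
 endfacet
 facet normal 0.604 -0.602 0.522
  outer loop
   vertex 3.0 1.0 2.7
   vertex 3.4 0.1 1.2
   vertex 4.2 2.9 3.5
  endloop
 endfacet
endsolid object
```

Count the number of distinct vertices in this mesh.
8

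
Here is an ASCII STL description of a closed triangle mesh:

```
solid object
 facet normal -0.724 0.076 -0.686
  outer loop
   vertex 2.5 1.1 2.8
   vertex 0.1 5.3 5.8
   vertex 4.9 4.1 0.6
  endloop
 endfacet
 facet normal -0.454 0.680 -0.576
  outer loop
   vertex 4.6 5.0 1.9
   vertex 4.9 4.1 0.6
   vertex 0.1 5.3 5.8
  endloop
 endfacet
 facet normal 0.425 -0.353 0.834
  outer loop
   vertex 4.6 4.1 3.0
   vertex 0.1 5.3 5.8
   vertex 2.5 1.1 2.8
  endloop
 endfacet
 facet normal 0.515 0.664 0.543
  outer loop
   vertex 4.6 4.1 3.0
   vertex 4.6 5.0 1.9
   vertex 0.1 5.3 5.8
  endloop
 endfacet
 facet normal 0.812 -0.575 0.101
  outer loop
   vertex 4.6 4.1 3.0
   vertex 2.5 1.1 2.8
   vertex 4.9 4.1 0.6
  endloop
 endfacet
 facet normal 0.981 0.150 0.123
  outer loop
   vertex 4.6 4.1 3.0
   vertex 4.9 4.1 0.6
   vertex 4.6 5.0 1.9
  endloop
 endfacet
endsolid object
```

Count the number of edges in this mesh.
9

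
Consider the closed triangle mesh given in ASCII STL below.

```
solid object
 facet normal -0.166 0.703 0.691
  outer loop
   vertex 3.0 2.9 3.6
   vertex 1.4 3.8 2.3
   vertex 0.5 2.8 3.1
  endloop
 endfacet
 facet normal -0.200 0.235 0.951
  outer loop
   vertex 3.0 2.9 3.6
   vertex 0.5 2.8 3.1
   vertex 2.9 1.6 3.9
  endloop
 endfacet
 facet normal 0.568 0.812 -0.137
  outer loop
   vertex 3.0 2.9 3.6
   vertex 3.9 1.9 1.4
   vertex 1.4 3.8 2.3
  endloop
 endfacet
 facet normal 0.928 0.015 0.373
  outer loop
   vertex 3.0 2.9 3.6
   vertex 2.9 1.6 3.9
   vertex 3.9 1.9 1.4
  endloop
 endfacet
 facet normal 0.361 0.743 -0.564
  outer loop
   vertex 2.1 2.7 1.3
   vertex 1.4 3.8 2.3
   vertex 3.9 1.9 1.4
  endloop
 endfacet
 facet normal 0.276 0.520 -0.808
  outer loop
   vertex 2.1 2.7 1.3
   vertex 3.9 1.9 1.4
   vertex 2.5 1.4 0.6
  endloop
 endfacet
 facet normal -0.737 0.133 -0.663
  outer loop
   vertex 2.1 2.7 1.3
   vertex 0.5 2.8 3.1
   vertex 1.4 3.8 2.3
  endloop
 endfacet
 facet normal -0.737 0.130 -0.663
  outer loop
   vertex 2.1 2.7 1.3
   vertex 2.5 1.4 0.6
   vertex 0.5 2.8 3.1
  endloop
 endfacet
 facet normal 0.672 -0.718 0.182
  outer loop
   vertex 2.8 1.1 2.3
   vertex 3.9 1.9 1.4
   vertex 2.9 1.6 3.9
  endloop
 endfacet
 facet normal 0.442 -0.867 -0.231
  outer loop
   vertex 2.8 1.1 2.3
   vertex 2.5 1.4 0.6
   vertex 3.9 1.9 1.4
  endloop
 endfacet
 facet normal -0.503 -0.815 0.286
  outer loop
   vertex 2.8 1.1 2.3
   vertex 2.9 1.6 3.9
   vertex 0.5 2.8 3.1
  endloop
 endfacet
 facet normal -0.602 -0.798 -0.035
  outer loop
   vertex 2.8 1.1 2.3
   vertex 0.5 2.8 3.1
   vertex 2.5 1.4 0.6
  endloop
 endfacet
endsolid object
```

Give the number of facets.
12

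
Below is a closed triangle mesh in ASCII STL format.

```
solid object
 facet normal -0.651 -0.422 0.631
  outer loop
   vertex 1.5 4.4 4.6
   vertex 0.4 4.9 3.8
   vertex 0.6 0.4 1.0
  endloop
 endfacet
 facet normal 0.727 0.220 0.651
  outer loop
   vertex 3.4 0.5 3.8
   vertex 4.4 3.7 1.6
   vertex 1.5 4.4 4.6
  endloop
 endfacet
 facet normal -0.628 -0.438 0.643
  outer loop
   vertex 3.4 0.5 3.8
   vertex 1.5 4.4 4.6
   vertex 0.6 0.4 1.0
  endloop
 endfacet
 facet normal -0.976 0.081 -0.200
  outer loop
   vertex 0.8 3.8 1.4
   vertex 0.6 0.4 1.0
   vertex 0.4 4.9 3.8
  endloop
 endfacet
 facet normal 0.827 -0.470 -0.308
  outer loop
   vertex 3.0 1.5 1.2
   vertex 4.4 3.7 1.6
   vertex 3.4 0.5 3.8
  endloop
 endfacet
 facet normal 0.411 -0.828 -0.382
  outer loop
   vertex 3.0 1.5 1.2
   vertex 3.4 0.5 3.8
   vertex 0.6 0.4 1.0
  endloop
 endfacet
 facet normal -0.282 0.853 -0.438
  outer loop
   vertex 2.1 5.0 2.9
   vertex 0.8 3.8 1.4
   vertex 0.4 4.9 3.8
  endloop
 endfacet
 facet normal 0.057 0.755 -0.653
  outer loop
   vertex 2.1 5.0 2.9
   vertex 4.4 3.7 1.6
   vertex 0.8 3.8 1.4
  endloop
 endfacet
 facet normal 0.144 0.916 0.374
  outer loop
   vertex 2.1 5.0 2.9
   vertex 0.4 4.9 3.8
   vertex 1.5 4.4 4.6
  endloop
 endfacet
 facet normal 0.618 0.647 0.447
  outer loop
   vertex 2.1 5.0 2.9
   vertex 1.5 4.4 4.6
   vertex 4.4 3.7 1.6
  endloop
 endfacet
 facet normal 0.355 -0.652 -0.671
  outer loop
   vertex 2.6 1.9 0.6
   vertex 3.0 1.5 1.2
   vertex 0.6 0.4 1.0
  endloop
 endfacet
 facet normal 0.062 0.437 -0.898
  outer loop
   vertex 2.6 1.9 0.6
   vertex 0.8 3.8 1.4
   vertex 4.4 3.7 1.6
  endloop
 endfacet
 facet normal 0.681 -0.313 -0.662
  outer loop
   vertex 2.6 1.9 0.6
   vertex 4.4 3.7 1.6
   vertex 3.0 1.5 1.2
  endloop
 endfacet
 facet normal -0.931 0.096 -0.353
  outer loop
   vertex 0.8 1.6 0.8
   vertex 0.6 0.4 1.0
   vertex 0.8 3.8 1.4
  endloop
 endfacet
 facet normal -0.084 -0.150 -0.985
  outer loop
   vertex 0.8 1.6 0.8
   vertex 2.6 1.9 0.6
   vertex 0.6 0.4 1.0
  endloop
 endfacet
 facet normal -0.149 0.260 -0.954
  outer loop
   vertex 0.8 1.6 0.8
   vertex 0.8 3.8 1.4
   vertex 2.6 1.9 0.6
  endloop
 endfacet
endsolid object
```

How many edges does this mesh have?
24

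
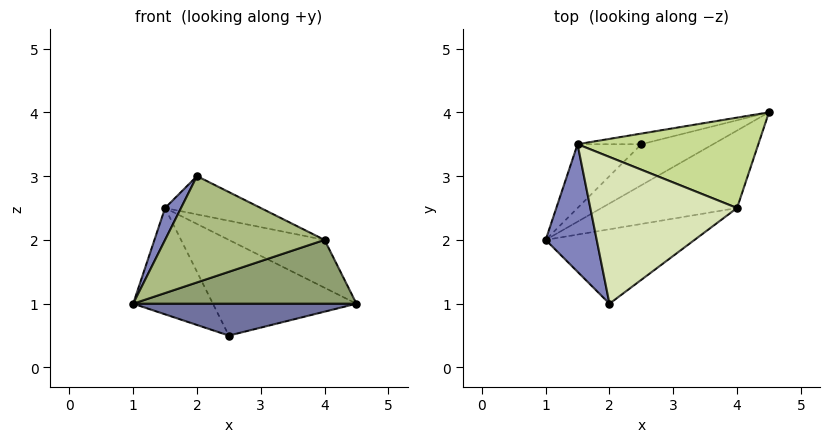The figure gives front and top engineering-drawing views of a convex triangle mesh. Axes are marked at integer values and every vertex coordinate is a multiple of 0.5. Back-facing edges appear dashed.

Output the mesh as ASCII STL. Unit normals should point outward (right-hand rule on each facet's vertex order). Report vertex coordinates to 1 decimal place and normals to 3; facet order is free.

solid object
 facet normal 0.331 -0.579 -0.745
  outer loop
   vertex 2.5 3.5 0.5
   vertex 4.5 4.0 1.0
   vertex 1.0 2.0 1.0
  endloop
 endfacet
 facet normal -0.909 -0.101 0.404
  outer loop
   vertex 1.5 3.5 2.5
   vertex 1.0 2.0 1.0
   vertex 2.0 1.0 3.0
  endloop
 endfacet
 facet normal -0.717 0.598 -0.359
  outer loop
   vertex 1.5 3.5 2.5
   vertex 2.5 3.5 0.5
   vertex 1.0 2.0 1.0
  endloop
 endfacet
 facet normal -0.216 0.970 -0.108
  outer loop
   vertex 1.5 3.5 2.5
   vertex 4.5 4.0 1.0
   vertex 2.5 3.5 0.5
  endloop
 endfacet
 facet normal 0.341 -0.598 -0.726
  outer loop
   vertex 4.0 2.5 2.0
   vertex 1.0 2.0 1.0
   vertex 4.5 4.0 1.0
  endloop
 endfacet
 facet normal 0.311 -0.778 -0.545
  outer loop
   vertex 4.0 2.5 2.0
   vertex 2.0 1.0 3.0
   vertex 1.0 2.0 1.0
  endloop
 endfacet
 facet normal 0.342 0.440 0.831
  outer loop
   vertex 4.0 2.5 2.0
   vertex 4.5 4.0 1.0
   vertex 1.5 3.5 2.5
  endloop
 endfacet
 facet normal 0.282 0.242 0.928
  outer loop
   vertex 4.0 2.5 2.0
   vertex 1.5 3.5 2.5
   vertex 2.0 1.0 3.0
  endloop
 endfacet
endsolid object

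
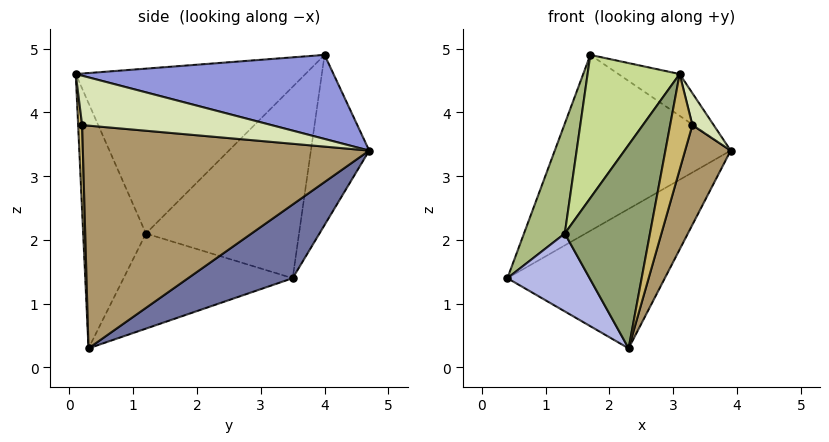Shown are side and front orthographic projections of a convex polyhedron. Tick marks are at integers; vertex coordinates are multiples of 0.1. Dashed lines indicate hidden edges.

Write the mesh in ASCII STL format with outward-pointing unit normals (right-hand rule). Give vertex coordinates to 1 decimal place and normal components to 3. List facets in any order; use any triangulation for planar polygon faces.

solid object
 facet normal 0.311 0.469 -0.826
  outer loop
   vertex 2.3 0.3 0.3
   vertex 0.4 3.5 1.4
   vertex 3.9 4.7 3.4
  endloop
 endfacet
 facet normal -0.315 0.949 -0.019
  outer loop
   vertex 1.7 4.0 4.9
   vertex 3.9 4.7 3.4
   vertex 0.4 3.5 1.4
  endloop
 endfacet
 facet normal 0.531 0.126 0.838
  outer loop
   vertex 1.7 4.0 4.9
   vertex 3.1 0.1 4.6
   vertex 3.9 4.7 3.4
  endloop
 endfacet
 facet normal -0.866 -0.421 -0.270
  outer loop
   vertex 1.3 1.2 2.1
   vertex 0.4 3.5 1.4
   vertex 2.3 0.3 0.3
  endloop
 endfacet
 facet normal -0.592 -0.803 0.073
  outer loop
   vertex 1.3 1.2 2.1
   vertex 2.3 0.3 0.3
   vertex 3.1 0.1 4.6
  endloop
 endfacet
 facet normal -0.898 -0.240 0.368
  outer loop
   vertex 1.3 1.2 2.1
   vertex 1.7 4.0 4.9
   vertex 0.4 3.5 1.4
  endloop
 endfacet
 facet normal -0.829 -0.332 0.451
  outer loop
   vertex 1.3 1.2 2.1
   vertex 3.1 0.1 4.6
   vertex 1.7 4.0 4.9
  endloop
 endfacet
 facet normal 0.968 -0.109 0.228
  outer loop
   vertex 3.3 0.2 3.8
   vertex 3.9 4.7 3.4
   vertex 3.1 0.1 4.6
  endloop
 endfacet
 facet normal 0.949 -0.151 -0.276
  outer loop
   vertex 3.3 0.2 3.8
   vertex 2.3 0.3 0.3
   vertex 3.9 4.7 3.4
  endloop
 endfacet
 facet normal 0.177 -0.981 -0.078
  outer loop
   vertex 3.3 0.2 3.8
   vertex 3.1 0.1 4.6
   vertex 2.3 0.3 0.3
  endloop
 endfacet
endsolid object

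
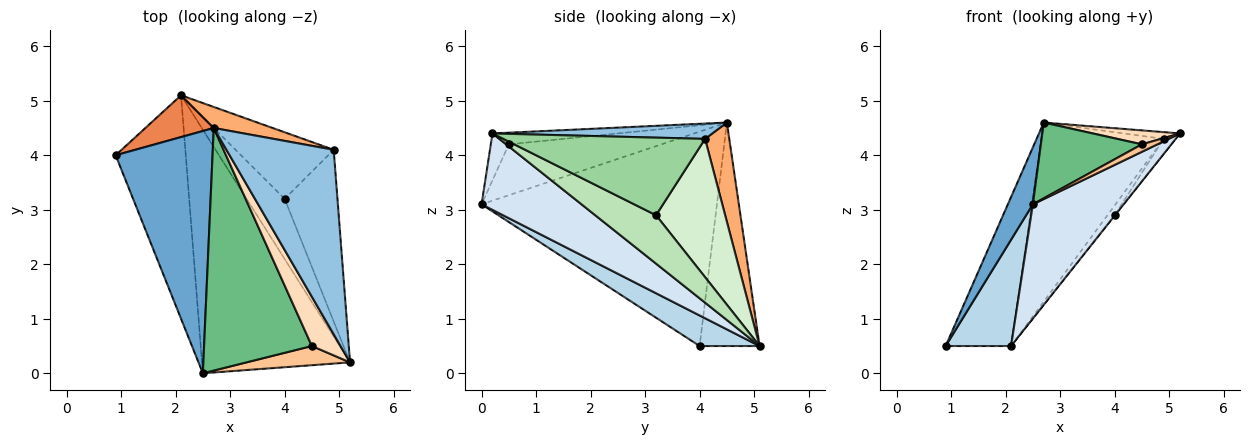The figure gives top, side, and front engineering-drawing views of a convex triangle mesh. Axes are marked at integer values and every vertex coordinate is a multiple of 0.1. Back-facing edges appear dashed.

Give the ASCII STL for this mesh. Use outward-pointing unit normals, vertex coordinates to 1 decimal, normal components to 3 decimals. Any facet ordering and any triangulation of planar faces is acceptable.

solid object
 facet normal -0.907 -0.096 0.410
  outer loop
   vertex 2.7 4.5 4.6
   vertex 0.9 4.0 0.5
   vertex 2.5 0.0 3.1
  endloop
 endfacet
 facet normal 0.141 0.036 0.989
  outer loop
   vertex 4.9 4.1 4.3
   vertex 2.7 4.5 4.6
   vertex 5.2 0.2 4.4
  endloop
 endfacet
 facet normal 0.366 -0.400 -0.840
  outer loop
   vertex 2.1 5.1 0.5
   vertex 2.5 0.0 3.1
   vertex 0.9 4.0 0.5
  endloop
 endfacet
 facet normal 0.423 -0.385 -0.820
  outer loop
   vertex 2.1 5.1 0.5
   vertex 5.2 0.2 4.4
   vertex 2.5 0.0 3.1
  endloop
 endfacet
 facet normal -0.662 0.722 0.202
  outer loop
   vertex 2.1 5.1 0.5
   vertex 0.9 4.0 0.5
   vertex 2.7 4.5 4.6
  endloop
 endfacet
 facet normal 0.193 0.975 0.114
  outer loop
   vertex 2.1 5.1 0.5
   vertex 2.7 4.5 4.6
   vertex 4.9 4.1 4.3
  endloop
 endfacet
 facet normal -0.389 -0.334 0.859
  outer loop
   vertex 4.5 0.5 4.2
   vertex 2.5 0.0 3.1
   vertex 5.2 0.2 4.4
  endloop
 endfacet
 facet normal -0.365 -0.254 0.896
  outer loop
   vertex 4.5 0.5 4.2
   vertex 5.2 0.2 4.4
   vertex 2.7 4.5 4.6
  endloop
 endfacet
 facet normal -0.411 -0.272 0.870
  outer loop
   vertex 4.5 0.5 4.2
   vertex 2.7 4.5 4.6
   vertex 2.5 0.0 3.1
  endloop
 endfacet
 facet normal 0.826 0.049 -0.562
  outer loop
   vertex 4.0 3.2 2.9
   vertex 4.9 4.1 4.3
   vertex 5.2 0.2 4.4
  endloop
 endfacet
 facet normal 0.786 0.005 -0.618
  outer loop
   vertex 4.0 3.2 2.9
   vertex 5.2 0.2 4.4
   vertex 2.1 5.1 0.5
  endloop
 endfacet
 facet normal 0.813 0.084 -0.577
  outer loop
   vertex 4.0 3.2 2.9
   vertex 2.1 5.1 0.5
   vertex 4.9 4.1 4.3
  endloop
 endfacet
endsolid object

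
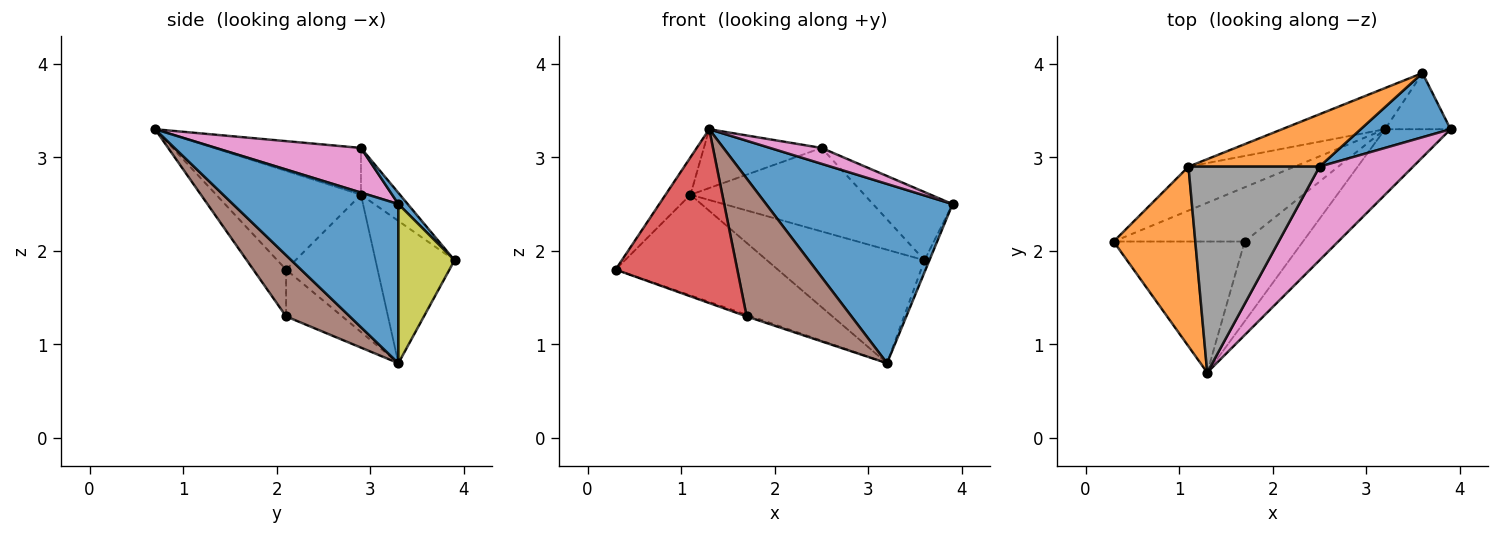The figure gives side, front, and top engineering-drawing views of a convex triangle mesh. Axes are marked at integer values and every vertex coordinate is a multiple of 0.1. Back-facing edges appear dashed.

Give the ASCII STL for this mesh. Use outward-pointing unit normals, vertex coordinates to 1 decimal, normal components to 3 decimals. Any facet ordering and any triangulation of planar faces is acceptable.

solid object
 facet normal 0.640 -0.721 -0.264
  outer loop
   vertex 3.2 3.3 0.8
   vertex 3.9 3.3 2.5
   vertex 1.3 0.7 3.3
  endloop
 endfacet
 facet normal -0.764 0.132 0.632
  outer loop
   vertex 1.1 2.9 2.6
   vertex 0.3 2.1 1.8
   vertex 1.3 0.7 3.3
  endloop
 endfacet
 facet normal -0.459 0.814 -0.355
  outer loop
   vertex 1.1 2.9 2.6
   vertex 3.2 3.3 0.8
   vertex 0.3 2.1 1.8
  endloop
 endfacet
 facet normal -0.210 -0.781 -0.589
  outer loop
   vertex 1.7 2.1 1.3
   vertex 1.3 0.7 3.3
   vertex 0.3 2.1 1.8
  endloop
 endfacet
 facet normal -0.336 0.028 -0.941
  outer loop
   vertex 1.7 2.1 1.3
   vertex 0.3 2.1 1.8
   vertex 3.2 3.3 0.8
  endloop
 endfacet
 facet normal 0.465 -0.766 -0.443
  outer loop
   vertex 1.7 2.1 1.3
   vertex 3.2 3.3 0.8
   vertex 1.3 0.7 3.3
  endloop
 endfacet
 facet normal 0.426 -0.151 0.892
  outer loop
   vertex 2.5 2.9 3.1
   vertex 1.3 0.7 3.3
   vertex 3.9 3.3 2.5
  endloop
 endfacet
 facet normal -0.325 0.260 0.909
  outer loop
   vertex 2.5 2.9 3.1
   vertex 1.1 2.9 2.6
   vertex 1.3 0.7 3.3
  endloop
 endfacet
 facet normal 0.922 0.081 -0.379
  outer loop
   vertex 3.6 3.9 1.9
   vertex 3.9 3.3 2.5
   vertex 3.2 3.3 0.8
  endloop
 endfacet
 facet normal -0.427 0.850 -0.309
  outer loop
   vertex 3.6 3.9 1.9
   vertex 3.2 3.3 0.8
   vertex 1.1 2.9 2.6
  endloop
 endfacet
 facet normal 0.085 0.726 0.683
  outer loop
   vertex 3.6 3.9 1.9
   vertex 2.5 2.9 3.1
   vertex 3.9 3.3 2.5
  endloop
 endfacet
 facet normal -0.187 0.832 0.522
  outer loop
   vertex 3.6 3.9 1.9
   vertex 1.1 2.9 2.6
   vertex 2.5 2.9 3.1
  endloop
 endfacet
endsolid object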